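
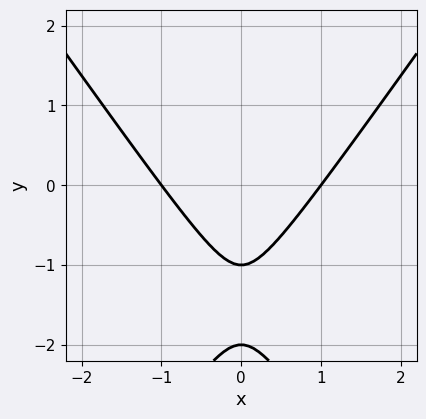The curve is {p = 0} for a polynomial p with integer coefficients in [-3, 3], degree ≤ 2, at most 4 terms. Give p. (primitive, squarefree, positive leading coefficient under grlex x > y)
2*x^2 - y^2 - 3*y - 2

(a) Degree: the shape is more complex than any degree-1 curve, so deg p = 2.
(b) Symmetries: the x ↦ −x reflection is a symmetry, so x appears only in even powers.
(c) From the visible intercepts: among the integer gridlines, it crosses the y-axis at y ∈ {-2, -1}; among the integer gridlines, it crosses the x-axis at x ∈ {-1, 1}.
(d) Assembling these constraints gives the stated polynomial.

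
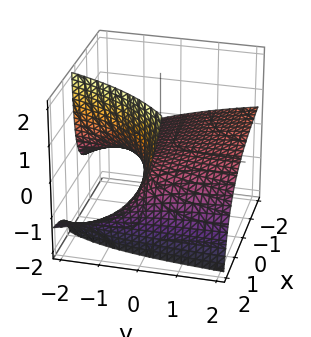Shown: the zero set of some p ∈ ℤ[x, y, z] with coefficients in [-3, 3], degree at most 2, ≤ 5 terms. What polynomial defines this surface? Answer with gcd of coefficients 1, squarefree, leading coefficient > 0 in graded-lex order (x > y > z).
1. deg p = 2. The shape is more complex than any degree-1 surface.
2. From the visible intercepts: every point of the x-axis in the box is on the surface; one z-axis crossing is at z = 0.
3. Matching integer coefficients to the picture gives p. Check: (0, 1, 0) on the y-axis lies on the surface, and p(0, 1, 0) = 0. ✓

x*y - 2*x*z + y*z + 3*z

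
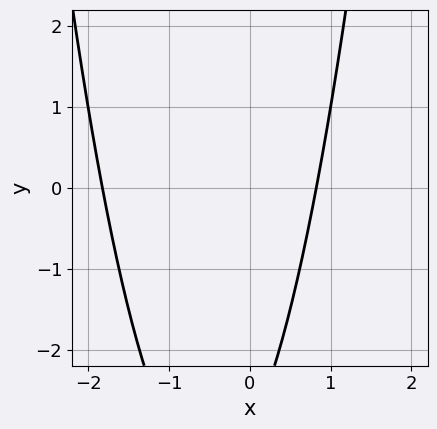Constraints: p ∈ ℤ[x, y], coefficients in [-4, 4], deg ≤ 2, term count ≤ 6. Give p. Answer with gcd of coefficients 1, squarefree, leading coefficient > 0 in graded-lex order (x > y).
2*x^2 + 2*x - y - 3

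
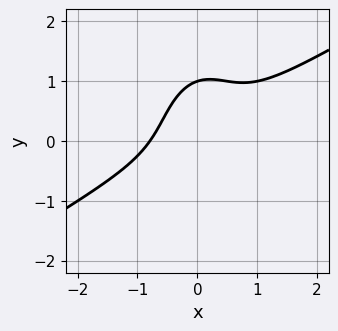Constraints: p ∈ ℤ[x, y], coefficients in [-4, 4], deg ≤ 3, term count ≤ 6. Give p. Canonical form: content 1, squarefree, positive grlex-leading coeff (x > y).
2*x^3 - 3*x^2*y - y^3 + x*y + 1

Degree: no degree-2 curve has this shape, so deg p = 3.
Against the integer gridlines: one y-axis crossing is at y = 1.
The integer polynomial consistent with all of this is the stated p.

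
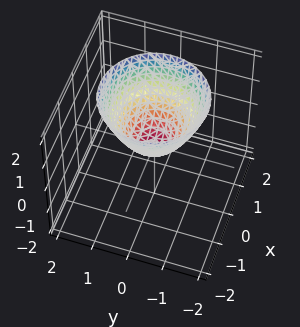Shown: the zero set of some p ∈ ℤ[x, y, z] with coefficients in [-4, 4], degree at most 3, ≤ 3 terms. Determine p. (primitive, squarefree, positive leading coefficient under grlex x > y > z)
x^2 + y^2 - z

1. Degree: a single bowl opening along one axis; a quadric, so deg p = 2.
2. By symmetry, the z-axis is an axis of rotation, so x and y enter only as x² + y².
3. Observable constraints: a circular section at z = 1 has radius exactly 1; it crosses the z-axis at the gridline z = 0; it meets the y-axis at y = 0 (among the integer gridlines).
4. Fitting integer coefficients to these (and the overall shape) gives p.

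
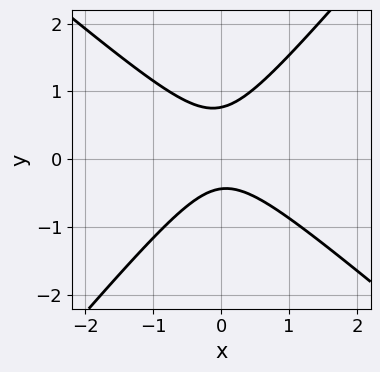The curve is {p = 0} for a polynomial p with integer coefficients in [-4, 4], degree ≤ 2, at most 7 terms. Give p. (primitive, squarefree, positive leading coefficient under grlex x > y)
3*x^2 + x*y - 3*y^2 + y + 1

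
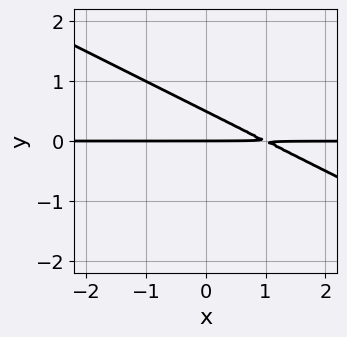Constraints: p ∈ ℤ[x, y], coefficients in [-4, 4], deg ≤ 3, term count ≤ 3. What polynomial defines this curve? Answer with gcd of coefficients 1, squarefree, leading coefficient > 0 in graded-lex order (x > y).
x*y + 2*y^2 - y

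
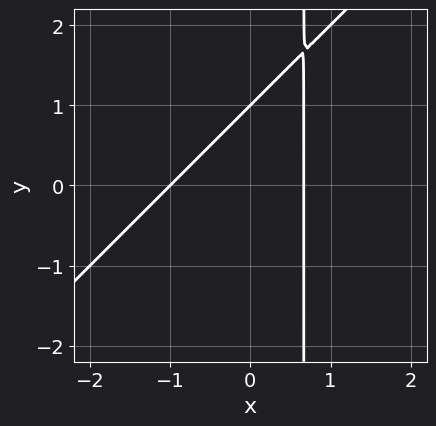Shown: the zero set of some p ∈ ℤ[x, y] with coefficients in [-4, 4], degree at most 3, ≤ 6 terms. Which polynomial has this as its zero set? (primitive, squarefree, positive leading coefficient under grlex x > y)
3*x^2 - 3*x*y + x + 2*y - 2

1. The degree is 2 — the shape is more complex than any degree-1 curve.
2. From the axis intercepts and sections: it crosses the y-axis at the gridline y = 1; it crosses the x-axis at the gridline x = -1.
3. Together with the visible shape, these determine p as stated.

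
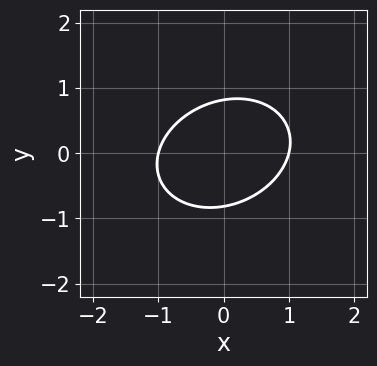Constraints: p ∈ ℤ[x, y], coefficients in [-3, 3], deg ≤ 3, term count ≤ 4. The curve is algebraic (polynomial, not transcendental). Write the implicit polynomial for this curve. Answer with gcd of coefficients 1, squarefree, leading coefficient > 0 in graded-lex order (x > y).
2*x^2 - x*y + 3*y^2 - 2

The degree is 2 — the shape is more complex than any degree-1 curve.
Reading off the gridlines: among the integer gridlines, it crosses the x-axis at x ∈ {-1, 1}.
Together with the visible shape, these determine p as stated.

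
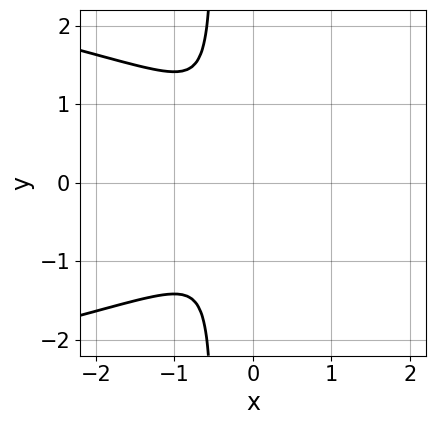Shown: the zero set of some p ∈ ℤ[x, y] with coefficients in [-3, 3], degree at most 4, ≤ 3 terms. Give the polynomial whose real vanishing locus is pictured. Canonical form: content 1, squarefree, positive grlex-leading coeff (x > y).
1. Degree: no degree-2 curve has this shape, so deg p = 3.
2. Symmetries: the y ↦ −y reflection is a symmetry, so y appears only in even powers.
3. Solving for integer coefficients yields p as stated.

2*x*y^2 + 2*x^2 + y^2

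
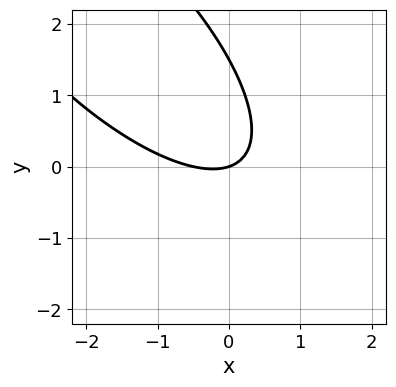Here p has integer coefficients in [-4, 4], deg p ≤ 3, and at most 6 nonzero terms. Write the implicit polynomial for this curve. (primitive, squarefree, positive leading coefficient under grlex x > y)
2*x^2 + 3*x*y + 2*y^2 + x - 3*y

1. Degree: a generic line meets the curve in up to 2 points, so deg p = 2.
2. From the axis intercepts and sections: it crosses the x-axis at the gridline x = 0; it crosses the y-axis at the gridline y = 0.
3. Together with the visible shape, these determine p as stated.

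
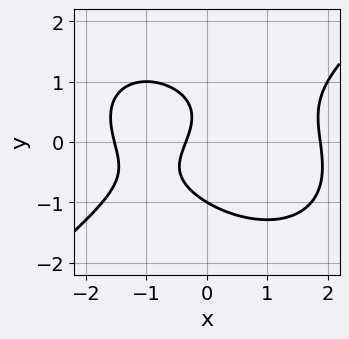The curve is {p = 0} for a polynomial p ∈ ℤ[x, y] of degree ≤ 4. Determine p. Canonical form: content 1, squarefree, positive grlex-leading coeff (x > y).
x^3 - 2*y^3 - 3*x + y - 1

(a) The degree is 3 — a generic line meets the curve in up to 3 points.
(b) Observable constraints: one y-axis crossing is at y = -1.
(c) Fitting integer coefficients to these (and the overall shape) gives p.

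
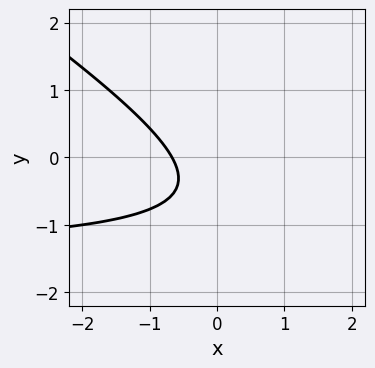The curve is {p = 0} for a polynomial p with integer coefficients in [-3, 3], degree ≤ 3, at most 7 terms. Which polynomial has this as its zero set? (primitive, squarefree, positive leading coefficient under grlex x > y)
Degree: the shape is more complex than any degree-1 curve, so deg p = 2.
Reading off the gridlines: it misses every integer gridline on the y-axis.
These observations pin down the coefficients.

2*x*y + 3*y^2 + 3*x + 3*y + 2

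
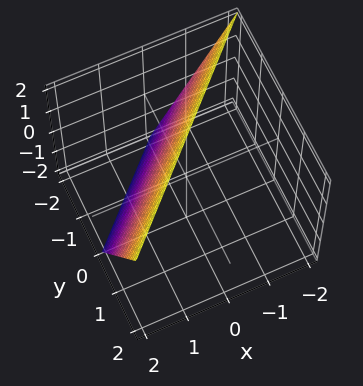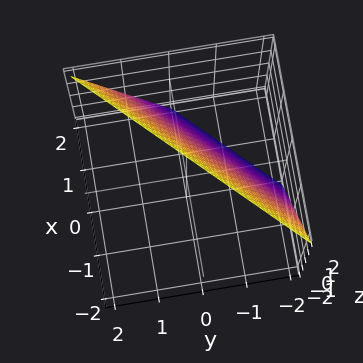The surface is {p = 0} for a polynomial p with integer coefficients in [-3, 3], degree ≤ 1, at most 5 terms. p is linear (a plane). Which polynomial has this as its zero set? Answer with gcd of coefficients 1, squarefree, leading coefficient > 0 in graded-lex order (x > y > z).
2*x - 2*y + z - 2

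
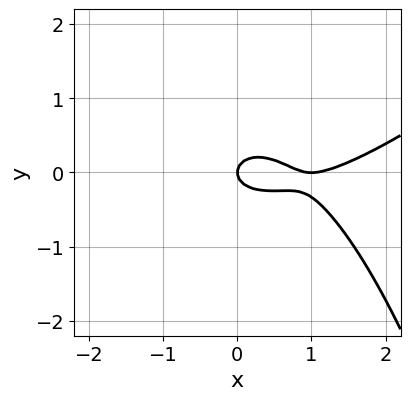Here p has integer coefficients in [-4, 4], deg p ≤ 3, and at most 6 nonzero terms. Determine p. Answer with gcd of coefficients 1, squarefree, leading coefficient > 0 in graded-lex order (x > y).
(a) deg p = 3. A generic line meets the curve in up to 3 points.
(b) Checking where it meets the axes: it meets the y-axis at y = 0 (among the integer gridlines); among the integer gridlines, it crosses the x-axis at x ∈ {0, 1}.
(c) Solving for integer coefficients yields p as stated.

x^3 - x^2*y - 2*x^2 - 3*y^2 + x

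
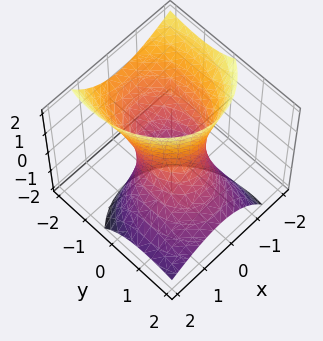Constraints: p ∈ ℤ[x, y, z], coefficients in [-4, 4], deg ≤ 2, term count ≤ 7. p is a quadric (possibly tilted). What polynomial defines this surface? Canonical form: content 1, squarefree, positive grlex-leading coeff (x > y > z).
3*x^2 + 2*x*z + 2*y^2 + 3*y*z - z^2 - 2

(a) The degree is 2 — a generic line meets the surface in up to 2 points.
(b) Observable constraints: no z-intercept at any integer in the box; among the integer gridlines, it crosses the y-axis at y ∈ {-1, 1}.
(c) Solving for integer coefficients yields p as stated.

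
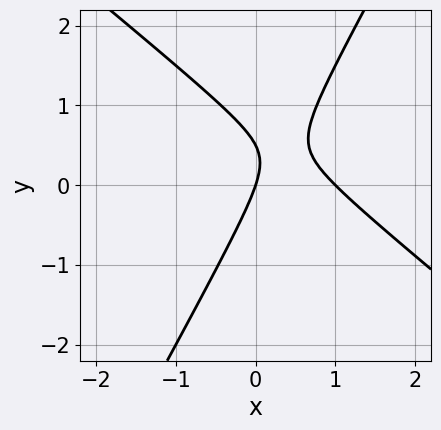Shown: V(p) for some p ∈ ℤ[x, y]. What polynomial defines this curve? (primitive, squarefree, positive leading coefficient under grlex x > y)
1. deg p = 2.
2. Reading off the gridlines: it meets the y-axis at y = 0 (among the integer gridlines); the x-axis gridline crossings are at x ∈ {0, 1}.
3. The integer polynomial consistent with all of this is the stated p.

3*x^2 + 2*x*y - 2*y^2 - 3*x + y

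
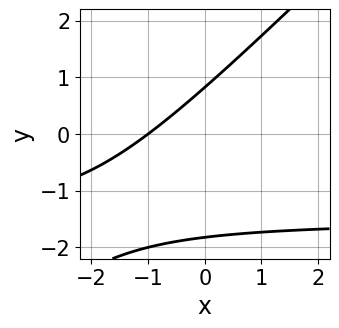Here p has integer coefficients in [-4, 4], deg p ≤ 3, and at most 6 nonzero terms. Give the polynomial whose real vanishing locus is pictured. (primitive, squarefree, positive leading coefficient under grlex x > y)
2*x*y - 2*y^2 + 3*x - 2*y + 3

Degree: no degree-1 curve has this shape, so deg p = 2.
From the axis intercepts and sections: one x-axis crossing is at x = -1.
Assembling these constraints gives the stated polynomial.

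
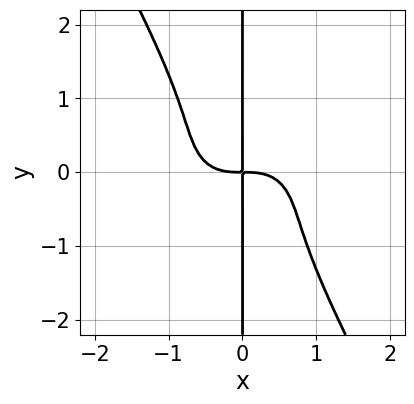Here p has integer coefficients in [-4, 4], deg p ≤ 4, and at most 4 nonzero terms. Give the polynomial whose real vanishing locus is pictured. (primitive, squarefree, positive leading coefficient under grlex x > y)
1. The degree is 4 — a generic line meets the curve in up to 4 points.
2. Reading off the gridlines: every point of the y-axis in the box is on the curve.
3. Together with the visible shape, these determine p as stated.

2*x^4 + 3*x^2*y^2 + 2*x*y^3 + 2*x*y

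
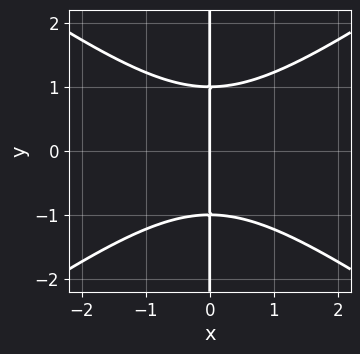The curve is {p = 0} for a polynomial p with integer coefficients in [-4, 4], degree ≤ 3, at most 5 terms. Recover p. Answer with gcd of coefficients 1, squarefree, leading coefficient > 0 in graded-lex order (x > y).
x^3 - 2*x*y^2 + 2*x

1. Degree: a generic line meets the curve in up to 3 points, so deg p = 3.
2. Symmetries: mirror symmetry y ↦ −y ⇒ only even powers of y.
3. Reading off the gridlines: it meets the x-axis at x = 0 (among the integer gridlines); the visible y-axis segment lies entirely on the curve.
4. Together with the visible shape, these determine p as stated.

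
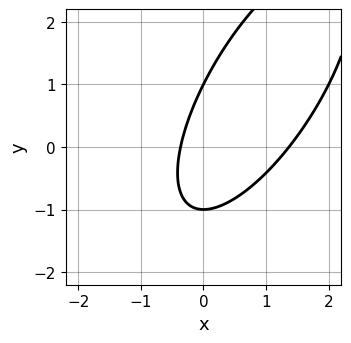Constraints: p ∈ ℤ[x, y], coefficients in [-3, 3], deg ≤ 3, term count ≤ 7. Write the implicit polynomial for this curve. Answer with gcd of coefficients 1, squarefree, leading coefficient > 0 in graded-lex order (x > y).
1. Degree: the shape is more complex than any degree-1 curve, so deg p = 2.
2. From the visible intercepts: among the integer gridlines, it crosses the y-axis at y ∈ {-1, 1}.
3. The integer polynomial consistent with all of this is the stated p.

2*x^2 - 2*x*y + y^2 - 2*x - 1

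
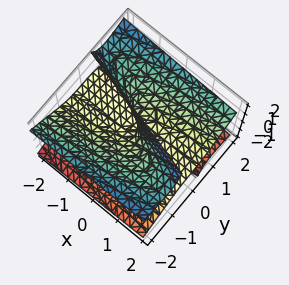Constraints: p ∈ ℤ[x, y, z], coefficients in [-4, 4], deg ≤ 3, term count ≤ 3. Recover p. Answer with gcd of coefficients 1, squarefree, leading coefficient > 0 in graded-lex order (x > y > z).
y^3 - 2*y*z^2 - x*z

Degree: no degree-2 surface has this shape, so deg p = 3.
From the axis intercepts and sections: the visible x-axis segment lies entirely on the surface; it meets the y-axis at y = 0 (among the integer gridlines); every point of the z-axis in the box is on the surface.
Solving for integer coefficients yields p as stated.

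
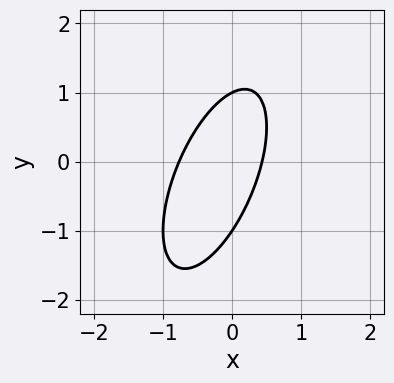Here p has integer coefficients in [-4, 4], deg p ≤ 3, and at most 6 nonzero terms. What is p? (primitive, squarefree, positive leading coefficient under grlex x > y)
3*x^2 - 2*x*y + y^2 + x - 1

1. Degree: no degree-1 curve has this shape, so deg p = 2.
2. Observable constraints: the y-axis gridline crossings are at y ∈ {-1, 1}.
3. Matching integer coefficients to the picture gives p.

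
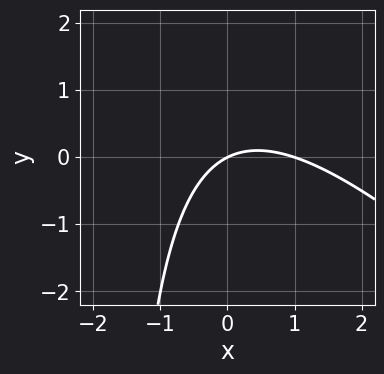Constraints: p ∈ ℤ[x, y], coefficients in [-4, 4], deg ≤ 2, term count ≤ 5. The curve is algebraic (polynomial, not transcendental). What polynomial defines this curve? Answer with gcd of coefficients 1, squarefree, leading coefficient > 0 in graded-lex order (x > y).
First, deg p = 2. No degree-1 curve has this shape.
Then, checking where it meets the axes: one y-axis crossing is at y = 0; among the integer gridlines, it crosses the x-axis at x ∈ {0, 1}.
Finally, solving for integer coefficients yields p as stated.

x^2 + x*y - x + 2*y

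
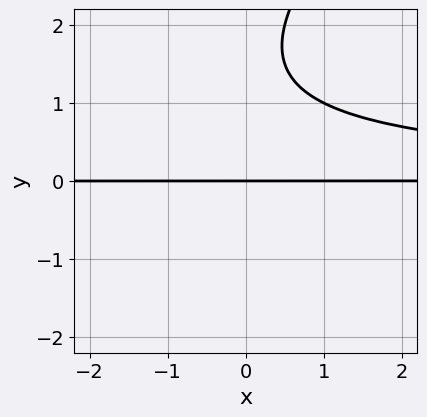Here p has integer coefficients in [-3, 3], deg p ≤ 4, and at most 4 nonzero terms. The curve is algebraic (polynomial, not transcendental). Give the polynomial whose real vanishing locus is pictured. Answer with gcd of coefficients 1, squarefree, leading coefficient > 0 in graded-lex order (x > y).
x*y^2 - y^3 + 3*y^2 - 3*y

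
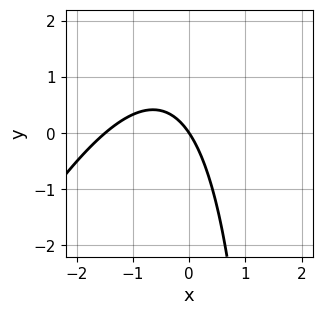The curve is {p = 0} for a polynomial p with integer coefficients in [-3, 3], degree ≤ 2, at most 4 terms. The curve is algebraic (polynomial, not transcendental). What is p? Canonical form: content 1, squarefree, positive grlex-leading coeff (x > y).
First, degree: a generic line meets the curve in up to 2 points, so deg p = 2.
Next, checking where it meets the axes: it crosses the x-axis at the gridline x = 0; it meets the y-axis at y = 0 (among the integer gridlines).
Finally, matching integer coefficients to the picture gives p.

2*x^2 - x*y + 3*x + 2*y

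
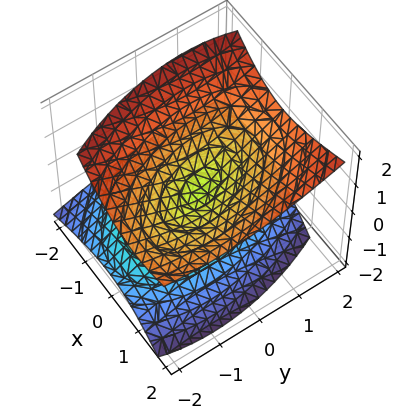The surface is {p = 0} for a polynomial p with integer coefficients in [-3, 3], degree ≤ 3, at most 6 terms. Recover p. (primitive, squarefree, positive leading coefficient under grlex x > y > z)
2*x^2 + x*y - 2*x*z + y^2 - 3*z^2

First, degree: the shape is more complex than any degree-1 surface, so deg p = 2.
Then, against the integer gridlines: it meets the y-axis at y = 0 (among the integer gridlines); it meets the z-axis at z = 0 (among the integer gridlines); it meets the x-axis at x = 0 (among the integer gridlines).
Finally, solving for integer coefficients yields p as stated.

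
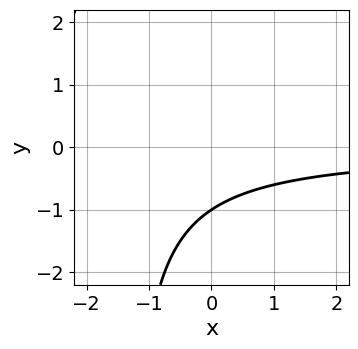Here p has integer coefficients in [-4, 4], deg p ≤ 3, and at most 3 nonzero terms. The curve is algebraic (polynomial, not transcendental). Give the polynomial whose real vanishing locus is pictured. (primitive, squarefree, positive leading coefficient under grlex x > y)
2*x*y + 3*y + 3

1. Degree: the shape is more complex than any degree-1 curve, so deg p = 2.
2. From the visible intercepts: no x-intercept at any integer in the box; one y-axis crossing is at y = -1.
3. Fitting integer coefficients to these (and the overall shape) gives p.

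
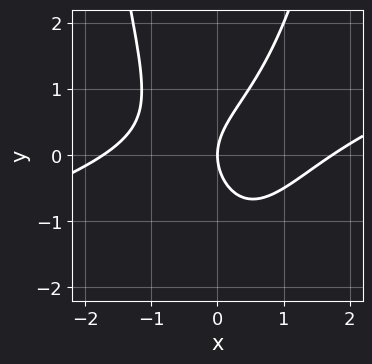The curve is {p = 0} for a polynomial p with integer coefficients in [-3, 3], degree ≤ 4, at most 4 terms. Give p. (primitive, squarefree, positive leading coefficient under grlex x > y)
(a) deg p = 3. The shape is more complex than any degree-2 curve.
(b) Observable constraints: one x-axis crossing is at x = 0; one y-axis crossing is at y = 0.
(c) Solving for integer coefficients yields p as stated.

x^3 - 3*x^2*y + 2*y^2 - 3*x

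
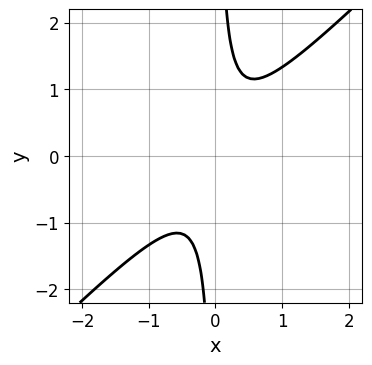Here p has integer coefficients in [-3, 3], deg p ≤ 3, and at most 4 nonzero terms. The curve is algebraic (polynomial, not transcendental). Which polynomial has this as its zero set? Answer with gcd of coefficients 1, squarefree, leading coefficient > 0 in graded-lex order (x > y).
3*x^2 - 3*x*y + 1

(a) deg p = 2. The shape is more complex than any degree-1 curve.
(b) Observable constraints: no y-intercept at any integer in the box; no x-intercept at any integer in the box.
(c) Together with the visible shape, these determine p as stated.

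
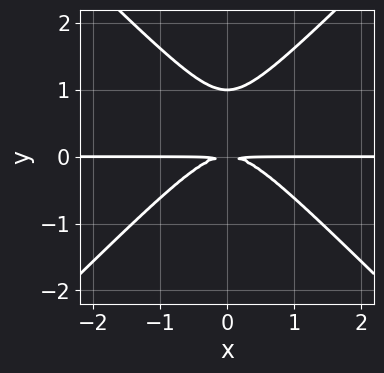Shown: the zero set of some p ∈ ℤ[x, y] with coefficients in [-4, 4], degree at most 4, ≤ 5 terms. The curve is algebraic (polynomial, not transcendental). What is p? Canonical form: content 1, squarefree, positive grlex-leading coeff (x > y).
x^2*y - y^3 + y^2

deg p = 3. A generic line meets the curve in up to 3 points.
Symmetries: the x ↦ −x reflection is a symmetry, so x appears only in even powers.
Checking where it meets the axes: the visible x-axis segment lies entirely on the curve; it crosses the y-axis at the gridline y = 1.
Together with the visible shape, these determine p as stated.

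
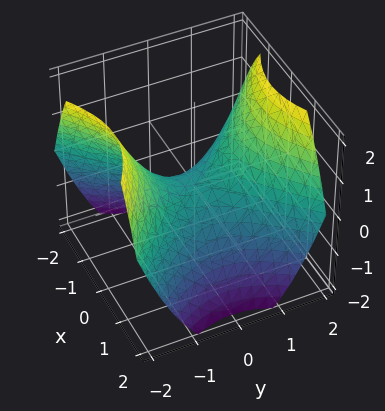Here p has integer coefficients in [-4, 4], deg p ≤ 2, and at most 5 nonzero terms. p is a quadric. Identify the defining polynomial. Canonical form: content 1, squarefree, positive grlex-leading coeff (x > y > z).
2*x^2 - 2*y^2 + 3*z

The degree is 2 — a saddle surface; a quadric.
Symmetries: it's symmetric under x → −x, forcing even powers of x; mirror symmetry y ↦ −y ⇒ only even powers of y.
Against the integer gridlines: it meets the z-axis at z = 0 (among the integer gridlines); it meets the x-axis at x = 0 (among the integer gridlines).
Fitting integer coefficients to these (and the overall shape) gives p.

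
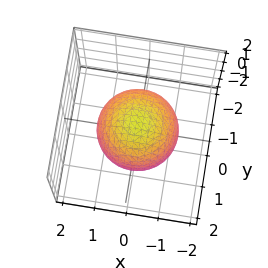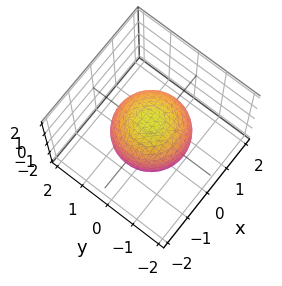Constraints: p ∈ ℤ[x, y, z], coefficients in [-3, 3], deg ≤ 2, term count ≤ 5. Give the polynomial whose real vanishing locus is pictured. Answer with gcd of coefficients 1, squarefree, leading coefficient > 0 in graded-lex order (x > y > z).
2*x^2 + 2*y^2 + 2*z^2 - 3

Degree: a closed, bounded, convex surface; a quadric, so deg p = 2.
Symmetries: mirror symmetry z ↦ −z ⇒ only even powers of z; rotational symmetry about the z-axis ⇒ p depends on x, y only through x² + y².
From the axis intercepts and sections: a circular section at z = -1 has radius between 0 and 1.
The integer polynomial consistent with all of this is the stated p.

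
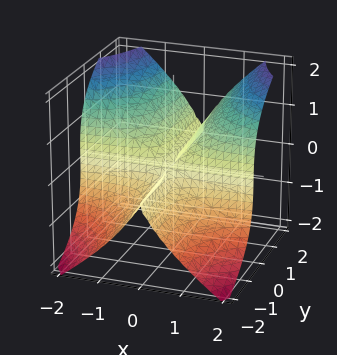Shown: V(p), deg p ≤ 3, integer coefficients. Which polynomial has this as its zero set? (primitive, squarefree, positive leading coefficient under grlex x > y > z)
3*x^2*y - 2*z^3 + x^2

1. The degree is 3 — no degree-2 surface has this shape.
2. From the axis intercepts and sections: the visible y-axis segment lies entirely on the surface; it crosses the z-axis at the gridline z = 0; it crosses the x-axis at the gridline x = 0.
3. Fitting integer coefficients to these (and the overall shape) gives p.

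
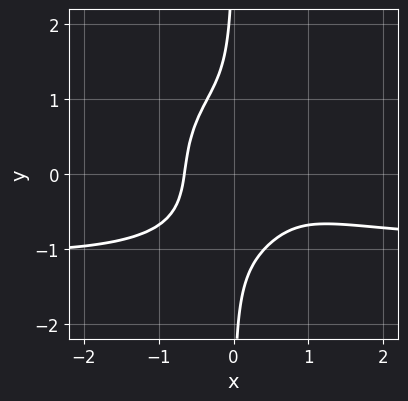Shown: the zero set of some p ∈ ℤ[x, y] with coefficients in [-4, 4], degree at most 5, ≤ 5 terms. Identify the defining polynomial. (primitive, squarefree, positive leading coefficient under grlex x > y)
2*x^3*y + 2*x*y^3 + 2*x^3 - x^2 + 1

1. Degree: a generic line meets the curve in up to 4 points, so deg p = 4.
2. From the axis intercepts and sections: it misses every integer gridline on the y-axis.
3. The integer polynomial consistent with all of this is the stated p.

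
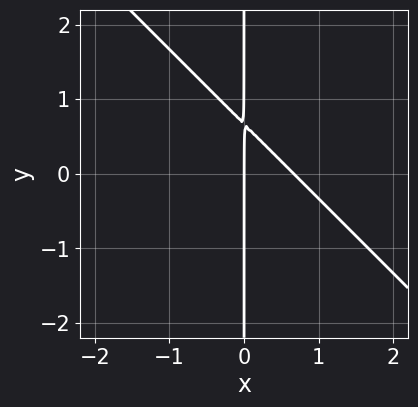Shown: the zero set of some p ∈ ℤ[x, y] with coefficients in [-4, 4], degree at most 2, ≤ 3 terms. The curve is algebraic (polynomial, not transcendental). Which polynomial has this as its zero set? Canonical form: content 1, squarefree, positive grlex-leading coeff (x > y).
3*x^2 + 3*x*y - 2*x

1. Degree: no degree-1 curve has this shape, so deg p = 2.
2. From the visible intercepts: the visible y-axis segment lies entirely on the curve; it crosses the x-axis at the gridline x = 0.
3. These observations pin down the coefficients.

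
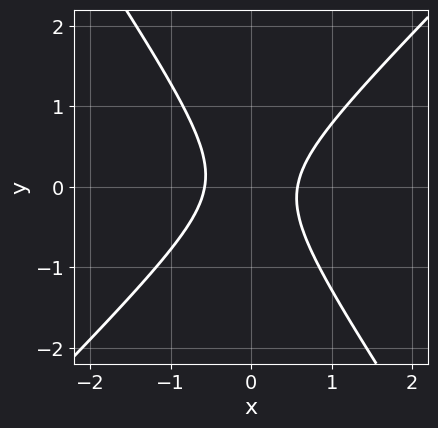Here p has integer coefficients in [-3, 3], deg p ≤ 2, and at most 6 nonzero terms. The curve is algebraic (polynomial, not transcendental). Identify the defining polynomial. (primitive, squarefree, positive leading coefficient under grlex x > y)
Degree: the shape is more complex than any degree-1 curve, so deg p = 2.
Observable constraints: it misses every integer gridline on the y-axis.
The integer polynomial consistent with all of this is the stated p.

3*x^2 - x*y - 2*y^2 - 1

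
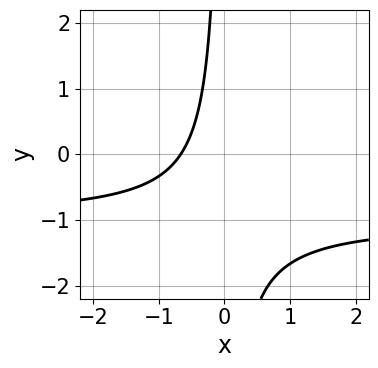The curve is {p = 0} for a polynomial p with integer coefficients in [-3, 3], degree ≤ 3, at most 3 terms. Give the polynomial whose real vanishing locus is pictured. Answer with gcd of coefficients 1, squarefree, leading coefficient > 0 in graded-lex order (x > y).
Degree: the shape is more complex than any degree-1 curve, so deg p = 2.
Checking where it meets the axes: the curve avoids every integer y-axis point in the box.
Assembling these constraints gives the stated polynomial.

3*x*y + 3*x + 2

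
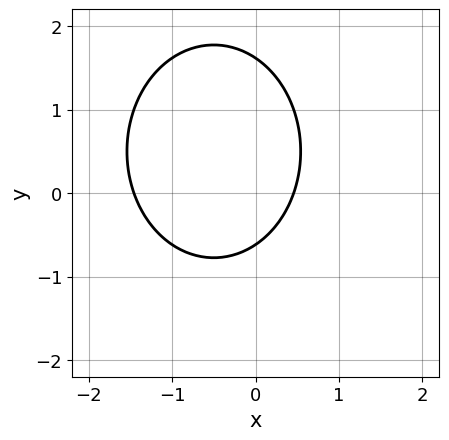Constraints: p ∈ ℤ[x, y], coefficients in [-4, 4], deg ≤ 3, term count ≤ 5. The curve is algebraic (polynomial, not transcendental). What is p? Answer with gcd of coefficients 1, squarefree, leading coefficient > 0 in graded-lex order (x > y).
3*x^2 + 2*y^2 + 3*x - 2*y - 2

1. The degree is 2 — the shape is more complex than any degree-1 curve.
2. Putting this together gives p.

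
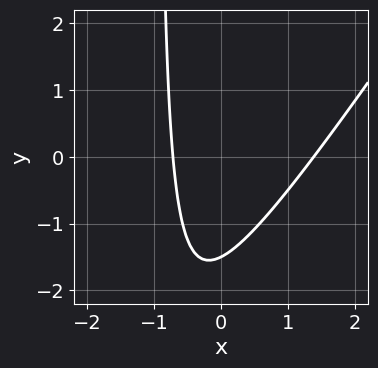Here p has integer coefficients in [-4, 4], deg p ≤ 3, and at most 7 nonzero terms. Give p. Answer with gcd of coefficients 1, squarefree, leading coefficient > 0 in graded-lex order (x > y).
1. The degree is 2 — a generic line meets the curve in up to 2 points.
2. The integer polynomial consistent with all of this is the stated p.

3*x^2 - 2*x*y - 2*x - 2*y - 3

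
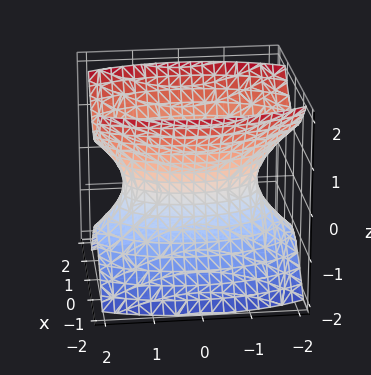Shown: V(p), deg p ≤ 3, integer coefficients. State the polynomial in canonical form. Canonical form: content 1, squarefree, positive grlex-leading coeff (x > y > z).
3*x^2 + y^2 - 2*z^2 - 2

(a) deg p = 2. One connected sheet with a waist; a quadric.
(b) Symmetries: it's symmetric under z → −z, forcing even powers of z; mirror symmetry y ↦ −y ⇒ only even powers of y; mirror symmetry x ↦ −x ⇒ only even powers of x.
(c) From the visible intercepts: the surface avoids every integer z-axis point in the box.
(d) These observations pin down the coefficients.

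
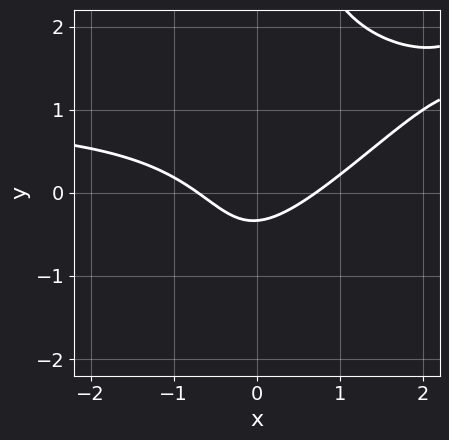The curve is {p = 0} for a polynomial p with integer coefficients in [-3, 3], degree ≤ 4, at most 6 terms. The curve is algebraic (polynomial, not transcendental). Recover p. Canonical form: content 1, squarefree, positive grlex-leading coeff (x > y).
2*x^2*y - 2*x*y^2 - 2*x^2 + 3*y + 1

(a) deg p = 3.
(b) Matching integer coefficients to the picture gives p.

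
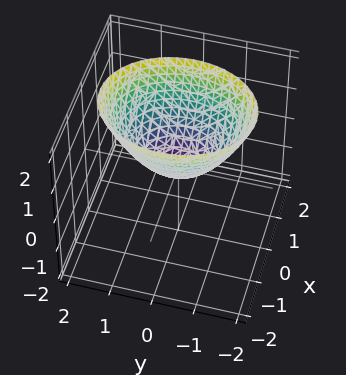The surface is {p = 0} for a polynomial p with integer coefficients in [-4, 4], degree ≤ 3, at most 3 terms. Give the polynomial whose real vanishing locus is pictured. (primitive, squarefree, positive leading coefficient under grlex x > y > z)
3*x^2 + 2*y^2 - 3*z

First, degree: a paraboloid; a quadric, so deg p = 2.
Next, symmetries: it's symmetric under y → −y, forcing even powers of y; it's symmetric under x → −x, forcing even powers of x.
Next, observable constraints: one z-axis crossing is at z = 0; one y-axis crossing is at y = 0.
Finally, solving for integer coefficients yields p as stated.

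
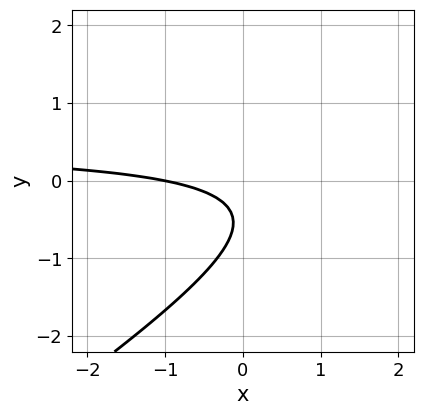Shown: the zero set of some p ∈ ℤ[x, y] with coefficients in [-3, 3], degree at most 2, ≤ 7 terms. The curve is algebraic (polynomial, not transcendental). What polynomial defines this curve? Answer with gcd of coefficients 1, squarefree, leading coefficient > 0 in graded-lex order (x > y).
First, the degree is 2 — a generic line meets the curve in up to 2 points.
Then, from the axis intercepts and sections: it misses every integer gridline on the y-axis; it meets the x-axis at x = -1 (among the integer gridlines).
Finally, fitting integer coefficients to these (and the overall shape) gives p.

2*x*y - 3*y^2 - x - 3*y - 1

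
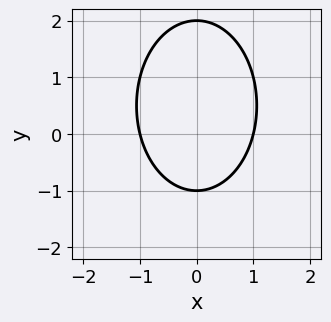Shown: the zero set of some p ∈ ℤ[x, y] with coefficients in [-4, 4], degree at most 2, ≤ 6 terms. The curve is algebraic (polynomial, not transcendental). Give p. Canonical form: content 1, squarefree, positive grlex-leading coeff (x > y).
2*x^2 + y^2 - y - 2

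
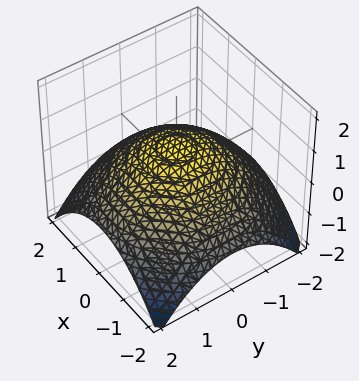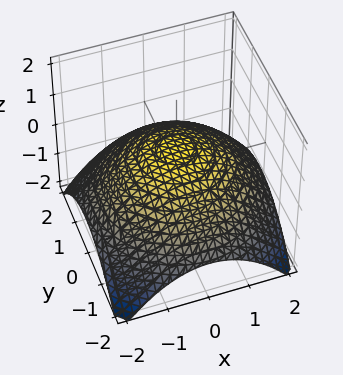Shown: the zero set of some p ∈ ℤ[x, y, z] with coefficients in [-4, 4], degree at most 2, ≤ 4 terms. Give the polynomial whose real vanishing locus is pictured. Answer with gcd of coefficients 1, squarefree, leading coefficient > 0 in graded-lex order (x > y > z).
x^2 + y^2 + 3*z - 2

(a) deg p = 2. A generic line meets the surface in up to 2 points.
(b) Symmetries: the surface is invariant under rotation about z: p = q(x² + y², z).
(c) Observable constraints: a circular section at z = 0 has radius between 1 and 2.
(d) The integer polynomial consistent with all of this is the stated p.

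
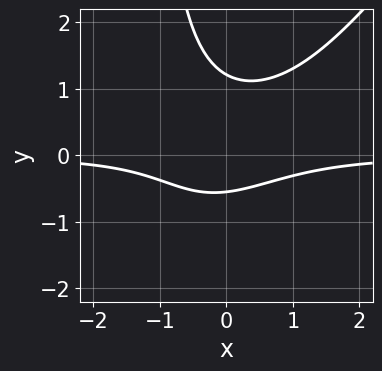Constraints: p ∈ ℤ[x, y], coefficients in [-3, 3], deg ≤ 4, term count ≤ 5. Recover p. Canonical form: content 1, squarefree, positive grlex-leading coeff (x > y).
1. deg p = 3. No degree-2 curve has this shape.
2. Checking where it meets the axes: it misses every integer gridline on the x-axis.
3. Together with the visible shape, these determine p as stated.

3*x^2*y - 2*x*y^2 - 3*y^2 + 2*y + 2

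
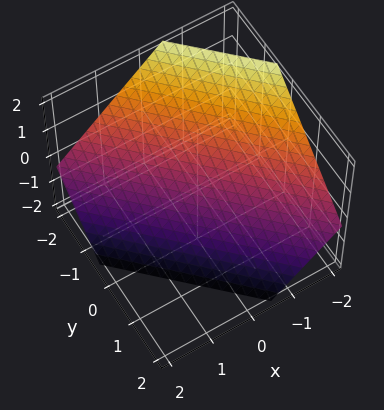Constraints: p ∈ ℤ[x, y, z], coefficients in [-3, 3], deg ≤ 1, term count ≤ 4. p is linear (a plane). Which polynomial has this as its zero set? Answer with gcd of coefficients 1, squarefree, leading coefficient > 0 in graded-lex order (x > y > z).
(a) deg p = 1.
(b) Putting this together gives p.

3*x + 3*y + 3*z + 2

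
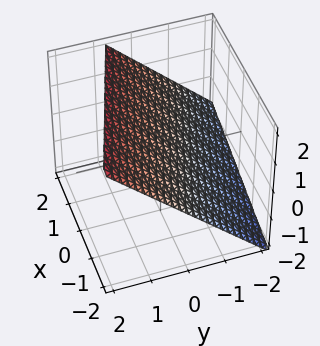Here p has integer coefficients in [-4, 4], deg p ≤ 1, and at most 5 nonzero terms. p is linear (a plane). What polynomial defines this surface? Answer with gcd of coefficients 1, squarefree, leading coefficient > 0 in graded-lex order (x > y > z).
x + 3*y - 3*z + 2

(a) deg p = 1. Every cross-section is a straight line — this is a plane.
(b) Checking where it meets the axes: it meets the x-axis at x = -2 (among the integer gridlines).
(c) Assembling these constraints gives the stated polynomial.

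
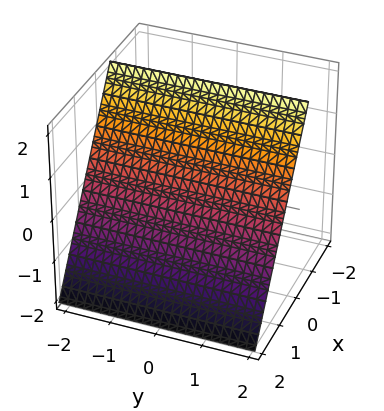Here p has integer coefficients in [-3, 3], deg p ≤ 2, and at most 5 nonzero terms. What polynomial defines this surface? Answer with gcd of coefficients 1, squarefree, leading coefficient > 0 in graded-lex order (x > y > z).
The degree is 1 — the surface is flat (a plane).
Against the integer gridlines: the surface avoids every integer y-axis point in the box; one z-axis crossing is at z = 1.
These observations pin down the coefficients.

3*x + 2*z - 2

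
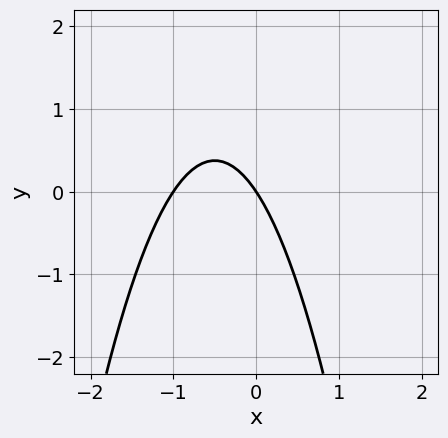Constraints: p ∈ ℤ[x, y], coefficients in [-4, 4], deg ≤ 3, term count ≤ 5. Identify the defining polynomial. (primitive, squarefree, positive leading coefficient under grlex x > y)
deg p = 2. The shape is more complex than any degree-1 curve.
Observable constraints: it meets the y-axis at y = 0 (among the integer gridlines); the x-axis gridline crossings are at x ∈ {-1, 0}.
The integer polynomial consistent with all of this is the stated p.

3*x^2 + 3*x + 2*y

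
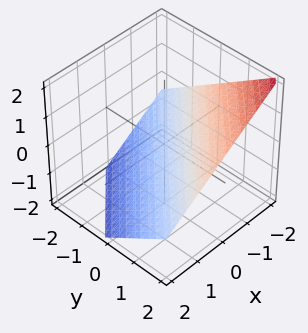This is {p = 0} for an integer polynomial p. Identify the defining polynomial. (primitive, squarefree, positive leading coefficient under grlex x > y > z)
2*x - 2*y + 3*z + 2

First, degree: every cross-section is a straight line — this is a plane, so deg p = 1.
Then, from the axis intercepts and sections: it meets the x-axis at x = -1 (among the integer gridlines); one y-axis crossing is at y = 1.
Finally, matching integer coefficients to the picture gives p.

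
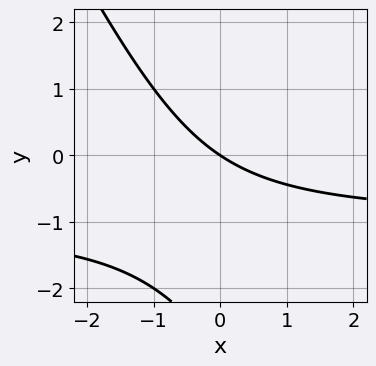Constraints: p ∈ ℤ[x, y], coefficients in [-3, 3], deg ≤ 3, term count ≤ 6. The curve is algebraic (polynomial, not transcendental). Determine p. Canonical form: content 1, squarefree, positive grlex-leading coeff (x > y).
2*x*y + y^2 + 2*x + 3*y

1. deg p = 2. A generic line meets the curve in up to 2 points.
2. Against the integer gridlines: it meets the x-axis at x = 0 (among the integer gridlines); one y-axis crossing is at y = 0.
3. Together with the visible shape, these determine p as stated.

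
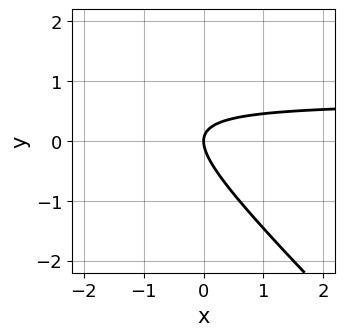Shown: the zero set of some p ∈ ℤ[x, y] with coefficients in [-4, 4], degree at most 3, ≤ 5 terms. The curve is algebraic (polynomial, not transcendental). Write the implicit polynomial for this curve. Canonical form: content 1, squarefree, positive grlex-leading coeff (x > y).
3*x*y + 3*y^2 - 2*x

First, deg p = 2. A generic line meets the curve in up to 2 points.
Then, from the visible intercepts: one x-axis crossing is at x = 0; one y-axis crossing is at y = 0.
Finally, the integer polynomial consistent with all of this is the stated p.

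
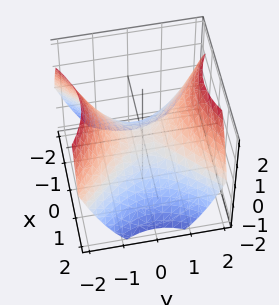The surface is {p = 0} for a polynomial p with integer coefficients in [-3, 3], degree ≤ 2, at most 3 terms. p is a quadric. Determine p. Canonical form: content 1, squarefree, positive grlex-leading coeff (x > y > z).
2*x^2 - 2*y^2 + 3*z

First, deg p = 2. A hyperbolic paraboloid; a quadric.
Then, symmetries: mirror symmetry y ↦ −y ⇒ only even powers of y; mirror symmetry x ↦ −x ⇒ only even powers of x.
Then, reading off the gridlines: one y-axis crossing is at y = 0; one z-axis crossing is at z = 0.
Finally, solving for integer coefficients yields p as stated.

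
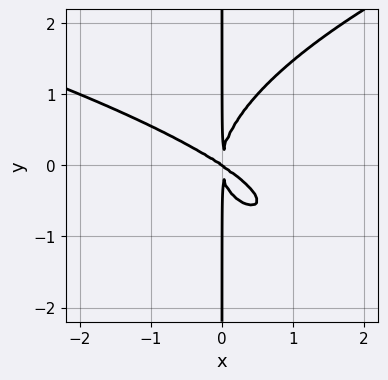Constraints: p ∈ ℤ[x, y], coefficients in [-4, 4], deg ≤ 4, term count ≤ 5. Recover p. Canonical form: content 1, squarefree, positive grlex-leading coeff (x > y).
2*x*y^3 - 2*x^3 - 3*x^2*y

Degree: the shape is more complex than any degree-3 curve, so deg p = 4.
Observable constraints: the visible y-axis segment lies entirely on the curve; it crosses the x-axis at the gridline x = 0.
These observations pin down the coefficients.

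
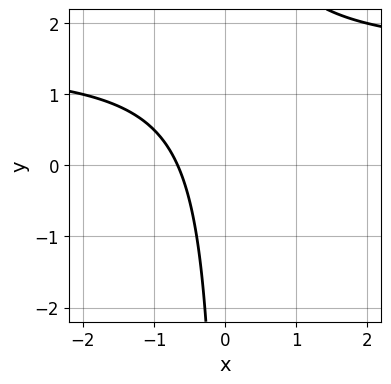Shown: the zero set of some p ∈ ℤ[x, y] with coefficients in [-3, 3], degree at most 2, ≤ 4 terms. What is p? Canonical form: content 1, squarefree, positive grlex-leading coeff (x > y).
(a) Degree: a generic line meets the curve in up to 2 points, so deg p = 2.
(b) Against the integer gridlines: the curve avoids every integer y-axis point in the box.
(c) Matching integer coefficients to the picture gives p.

2*x*y - 3*x - 2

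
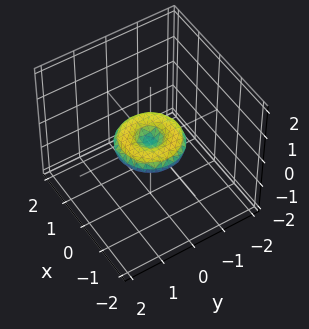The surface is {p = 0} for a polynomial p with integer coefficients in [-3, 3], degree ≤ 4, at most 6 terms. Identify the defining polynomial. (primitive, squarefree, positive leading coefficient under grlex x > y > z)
Degree: the shape is more complex than any degree-3 surface, so deg p = 4.
Symmetries: the z-axis is an axis of rotation, so x and y enter only as x² + y².
Reading off the gridlines: the y-axis gridline crossings are at y ∈ {-1, 0, 1}; one z-axis crossing is at z = 0; the x-axis gridline crossings are at x ∈ {-1, 0, 1}.
Solving for integer coefficients yields p as stated.

x^4 + 2*x^2*y^2 + y^4 - x^2 - y^2 + 3*z^2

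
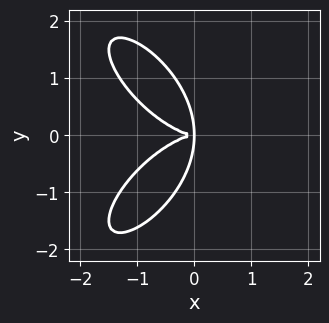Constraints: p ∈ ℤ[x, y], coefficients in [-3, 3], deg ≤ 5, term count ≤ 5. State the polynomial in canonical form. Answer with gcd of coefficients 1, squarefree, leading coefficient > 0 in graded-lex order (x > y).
deg p = 4.
Symmetries: mirror symmetry y ↦ −y ⇒ only even powers of y.
Fitting integer coefficients to these (and the overall shape) gives p.

x^4 + y^4 + 3*x*y^2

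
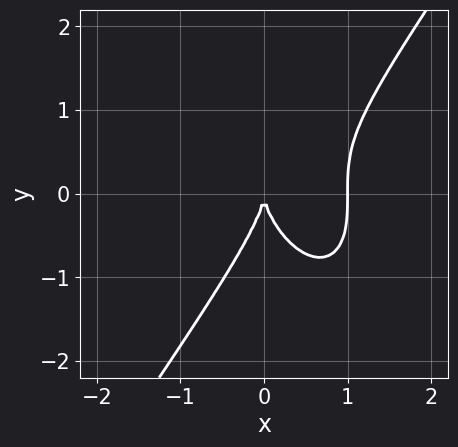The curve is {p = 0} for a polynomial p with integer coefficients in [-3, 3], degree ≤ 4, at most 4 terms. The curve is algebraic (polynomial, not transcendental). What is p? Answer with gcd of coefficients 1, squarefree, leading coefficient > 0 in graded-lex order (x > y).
3*x^3 - y^3 - 3*x^2

(a) The degree is 3 — a generic line meets the curve in up to 3 points.
(b) Against the integer gridlines: one y-axis crossing is at y = 0; the x-axis gridline crossings are at x ∈ {0, 1}.
(c) Together with the visible shape, these determine p as stated.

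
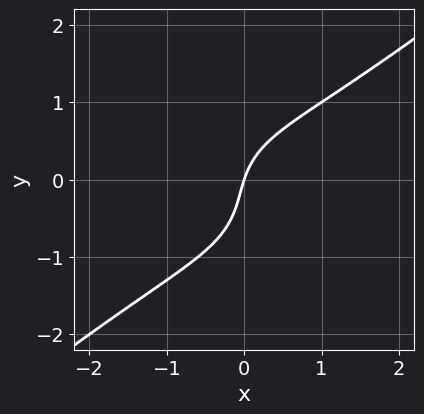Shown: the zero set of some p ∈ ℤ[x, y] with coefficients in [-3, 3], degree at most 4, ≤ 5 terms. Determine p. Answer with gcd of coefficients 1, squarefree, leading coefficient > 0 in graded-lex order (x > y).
1. deg p = 3. No degree-2 curve has this shape.
2. Observable constraints: it crosses the x-axis at the gridline x = 0; one y-axis crossing is at y = 0.
3. Fitting integer coefficients to these (and the overall shape) gives p.

x^3 - 2*y^3 - y^2 + 3*x - y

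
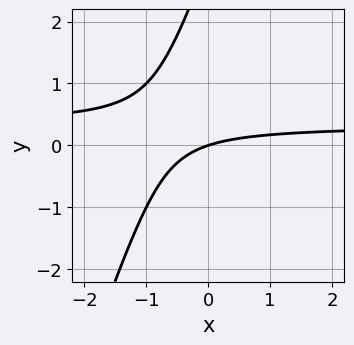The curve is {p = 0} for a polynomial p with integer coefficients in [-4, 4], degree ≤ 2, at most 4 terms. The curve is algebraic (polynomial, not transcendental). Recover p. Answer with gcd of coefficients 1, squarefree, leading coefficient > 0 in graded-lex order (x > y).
3*x*y - y^2 - x + 3*y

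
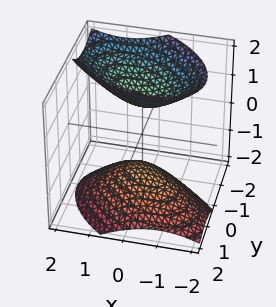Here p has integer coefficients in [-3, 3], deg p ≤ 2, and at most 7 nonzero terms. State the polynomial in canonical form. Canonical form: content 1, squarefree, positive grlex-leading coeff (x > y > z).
First, I count 2 distinct pieces.
Next, degree: a generic line meets the surface in up to 2 points, so deg p = 2.
Next, from the axis intercepts and sections: the z-axis gridline crossings are at z ∈ {-1, 1}; no x-intercept at any integer in the box.
Finally, matching integer coefficients to the picture gives p.

2*x^2 + 2*x*y + 3*y^2 + 2*y*z - 2*z^2 + 2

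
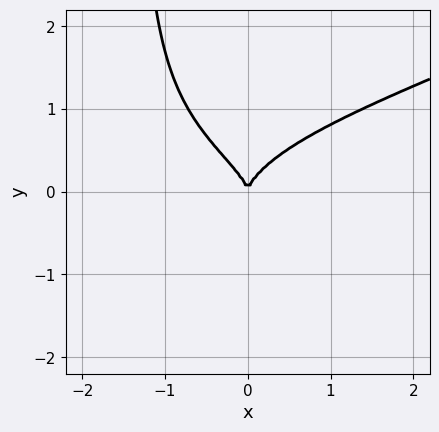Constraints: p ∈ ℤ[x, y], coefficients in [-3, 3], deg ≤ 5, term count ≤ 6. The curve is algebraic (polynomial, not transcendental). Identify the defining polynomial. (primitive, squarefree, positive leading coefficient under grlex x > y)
x^2*y^2 - 2*x*y^3 - 3*y^3 + 2*x^2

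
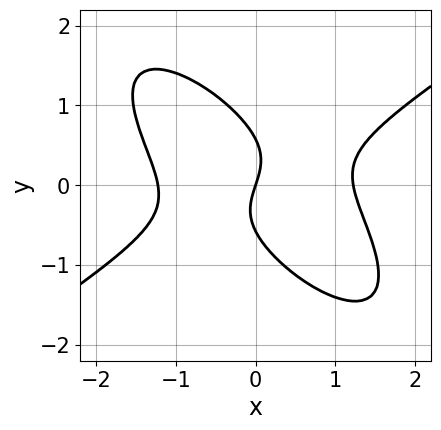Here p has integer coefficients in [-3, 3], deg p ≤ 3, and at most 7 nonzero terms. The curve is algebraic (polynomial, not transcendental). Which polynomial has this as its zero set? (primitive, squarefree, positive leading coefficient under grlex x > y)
2*x^3 - 3*x*y^2 - 3*y^3 - 3*x + y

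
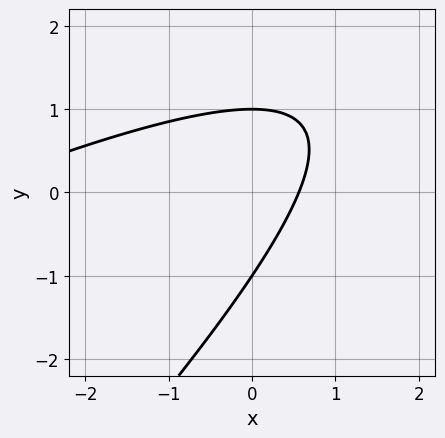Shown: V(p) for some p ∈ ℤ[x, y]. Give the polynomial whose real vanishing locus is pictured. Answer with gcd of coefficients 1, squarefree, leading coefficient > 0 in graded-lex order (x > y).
x^2 - 3*x*y + 2*y^2 + 3*x - 2

1. The degree is 2 — a generic line meets the curve in up to 2 points.
2. Checking where it meets the axes: among the integer gridlines, it crosses the y-axis at y ∈ {-1, 1}.
3. These observations pin down the coefficients.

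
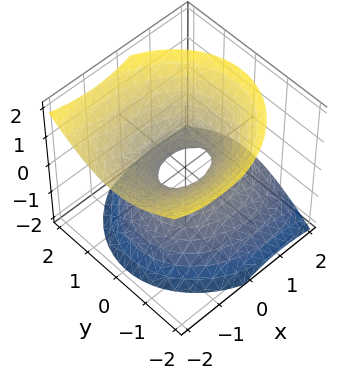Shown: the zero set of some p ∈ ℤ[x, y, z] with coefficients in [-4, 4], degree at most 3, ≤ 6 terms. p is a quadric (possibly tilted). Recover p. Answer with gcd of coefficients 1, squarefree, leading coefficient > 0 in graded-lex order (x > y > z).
2*x^2 + 2*x*z + 3*y^2 - 3*z^2 - 1

(a) The degree is 2 — no degree-1 surface has this shape.
(b) Observable constraints: the surface avoids every integer z-axis point in the box.
(c) The integer polynomial consistent with all of this is the stated p.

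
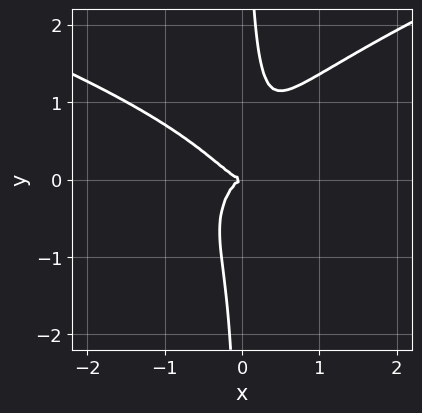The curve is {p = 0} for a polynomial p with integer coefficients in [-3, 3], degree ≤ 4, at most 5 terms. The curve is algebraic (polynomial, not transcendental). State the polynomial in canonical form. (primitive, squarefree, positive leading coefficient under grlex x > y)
1. deg p = 4. No degree-3 curve has this shape.
2. From the axis intercepts and sections: it meets the x-axis at x = 0 (among the integer gridlines); it crosses the y-axis at the gridline y = 0.
3. The integer polynomial consistent with all of this is the stated p.

3*x*y^3 - 3*x^3 - 2*x^2*y - y^2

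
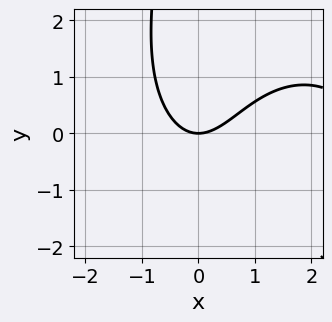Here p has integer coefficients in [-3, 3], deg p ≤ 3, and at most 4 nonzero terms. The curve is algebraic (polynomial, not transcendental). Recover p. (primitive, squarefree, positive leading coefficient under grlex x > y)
x^3 + x*y^2 - 3*x^2 + 3*y

(a) The degree is 3 — no degree-2 curve has this shape.
(b) From the axis intercepts and sections: it meets the y-axis at y = 0 (among the integer gridlines); it meets the x-axis at x = 0 (among the integer gridlines).
(c) Putting this together gives p.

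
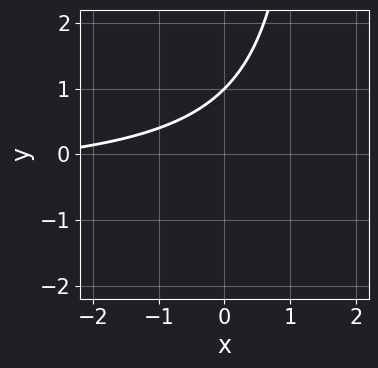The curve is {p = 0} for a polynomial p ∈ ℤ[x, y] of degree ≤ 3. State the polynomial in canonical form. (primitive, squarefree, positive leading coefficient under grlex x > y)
The degree is 2 — the shape is more complex than any degree-1 curve.
Checking where it meets the axes: it crosses the y-axis at the gridline y = 1; no x-intercept at any integer in the box.
Solving for integer coefficients yields p as stated.

2*x*y + x - 3*y + 3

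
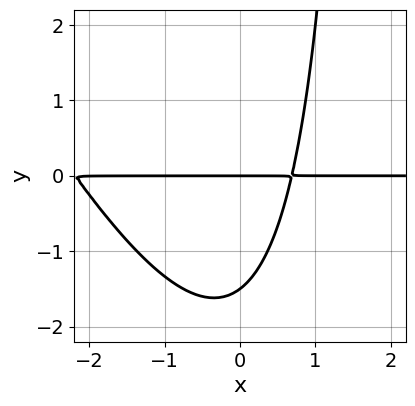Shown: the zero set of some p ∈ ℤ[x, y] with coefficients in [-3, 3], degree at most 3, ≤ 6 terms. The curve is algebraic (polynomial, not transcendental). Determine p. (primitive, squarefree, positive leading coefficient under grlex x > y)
The degree is 3 — a generic line meets the curve in up to 3 points.
Observable constraints: it crosses the y-axis at the gridline y = 0; every point of the x-axis in the box is on the curve.
These observations pin down the coefficients.

2*x^2*y + x*y^2 + 3*x*y - 2*y^2 - 3*y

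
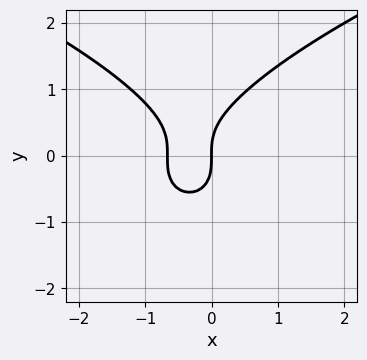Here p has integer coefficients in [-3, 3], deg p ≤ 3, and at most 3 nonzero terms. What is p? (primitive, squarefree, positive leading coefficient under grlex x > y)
2*y^3 - 3*x^2 - 2*x

Degree: no degree-2 curve has this shape, so deg p = 3.
From the axis intercepts and sections: it meets the y-axis at y = 0 (among the integer gridlines); it crosses the x-axis at the gridline x = 0.
Matching integer coefficients to the picture gives p.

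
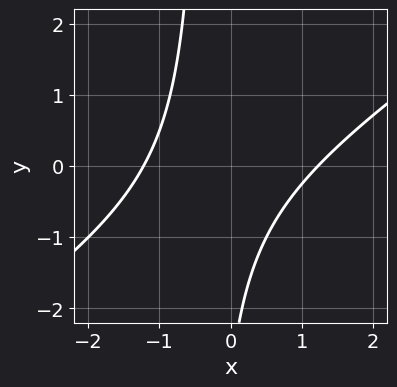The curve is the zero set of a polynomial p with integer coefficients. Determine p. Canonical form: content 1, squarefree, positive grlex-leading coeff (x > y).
deg p = 2. No degree-1 curve has this shape.
Against the integer gridlines: it misses every integer gridline on the y-axis.
These observations pin down the coefficients.

2*x^2 - 3*x*y - y - 3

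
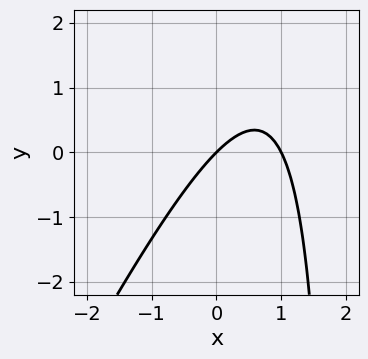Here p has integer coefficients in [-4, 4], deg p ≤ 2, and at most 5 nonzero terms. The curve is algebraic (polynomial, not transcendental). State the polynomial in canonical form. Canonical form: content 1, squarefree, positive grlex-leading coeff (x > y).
First, deg p = 2.
Then, from the axis intercepts and sections: it meets the y-axis at y = 0 (among the integer gridlines); among the integer gridlines, it crosses the x-axis at x ∈ {0, 1}.
Finally, together with the visible shape, these determine p as stated.

2*x^2 - x*y - 2*x + 2*y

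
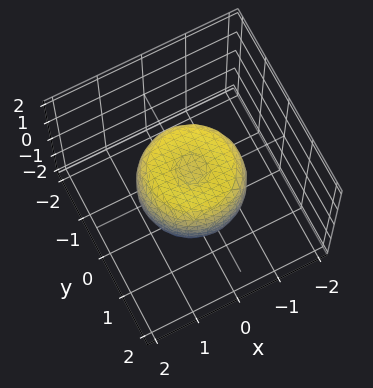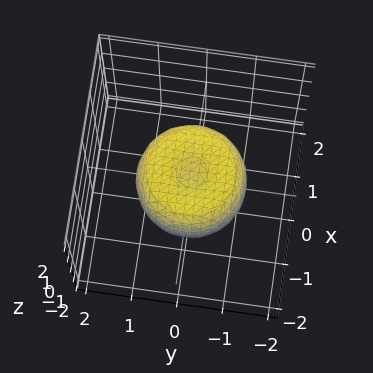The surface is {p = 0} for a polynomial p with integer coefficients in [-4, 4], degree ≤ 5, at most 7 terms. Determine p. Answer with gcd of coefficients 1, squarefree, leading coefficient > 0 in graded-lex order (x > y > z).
2*x^4 + 4*x^2*y^2 + 2*y^4 - 2*x^2 - 2*y^2 + 2*z^2 - 1

1. Degree: a generic line meets the surface in up to 4 points, so deg p = 4.
2. Symmetry: every cross-section ⟂ z is a circle, so x, y appear only via x² + y².
3. From the axis intercepts and sections: a circular section at z = 0 has radius between 1 and 2.
4. Fitting integer coefficients to these (and the overall shape) gives p.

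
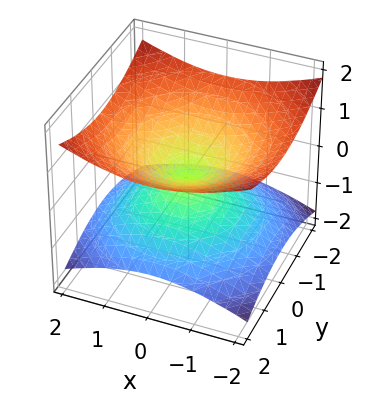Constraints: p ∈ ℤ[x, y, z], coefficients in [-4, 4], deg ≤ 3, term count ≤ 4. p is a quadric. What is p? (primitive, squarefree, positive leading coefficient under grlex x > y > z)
x^2 + y^2 - 3*z^2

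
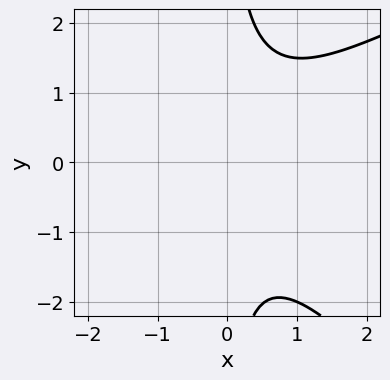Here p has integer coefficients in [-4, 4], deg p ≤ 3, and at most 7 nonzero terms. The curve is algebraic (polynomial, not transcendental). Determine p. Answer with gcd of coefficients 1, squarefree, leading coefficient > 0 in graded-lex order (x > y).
x^3 - x^2*y - 2*x*y^2 + 2*x^2 + 3

deg p = 3. A generic line meets the curve in up to 3 points.
Checking where it meets the axes: it misses every integer gridline on the x-axis; the curve avoids every integer y-axis point in the box.
Matching integer coefficients to the picture gives p.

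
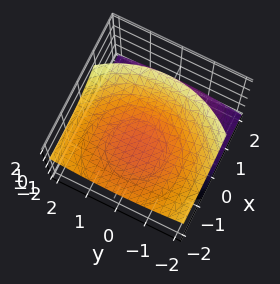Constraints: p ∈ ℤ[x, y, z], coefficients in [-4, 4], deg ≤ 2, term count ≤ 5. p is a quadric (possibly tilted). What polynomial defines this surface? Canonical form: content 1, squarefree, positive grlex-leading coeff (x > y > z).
The picture has 2 separate pieces.
deg p = 2.
Checking where it meets the axes: no x-intercept at any integer in the box; it misses every integer gridline on the y-axis.
Solving for integer coefficients yields p as stated.

x^2 + 2*x*z + y^2 - 2*z^2 + 1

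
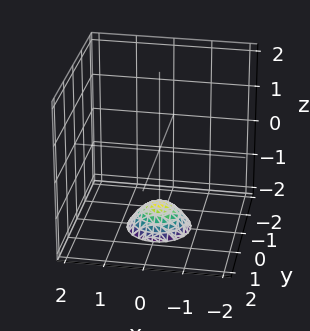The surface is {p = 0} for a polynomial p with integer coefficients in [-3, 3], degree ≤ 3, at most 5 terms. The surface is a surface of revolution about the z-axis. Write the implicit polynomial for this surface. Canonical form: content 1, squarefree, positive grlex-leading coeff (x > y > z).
First, degree: the shape is more complex than any degree-1 surface, so deg p = 2.
Next, symmetries: rotational symmetry about the z-axis ⇒ p depends on x, y only through x² + y².
Then, observable constraints: it misses every integer gridline on the y-axis; a circular section at z = -2 has radius between 0 and 1; the surface avoids every integer x-axis point in the box.
Finally, solving for integer coefficients yields p as stated.

2*x^2 + 2*y^2 + 2*z + 3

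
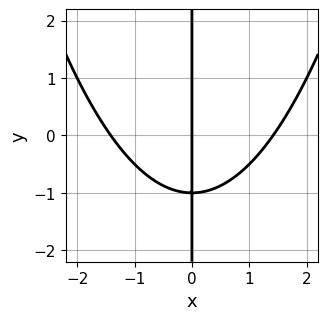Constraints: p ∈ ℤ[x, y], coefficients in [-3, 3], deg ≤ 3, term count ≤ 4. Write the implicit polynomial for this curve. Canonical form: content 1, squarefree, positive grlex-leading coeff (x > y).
x^3 - 2*x*y - 2*x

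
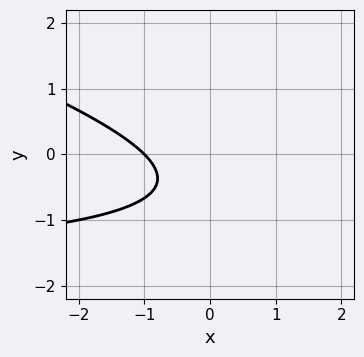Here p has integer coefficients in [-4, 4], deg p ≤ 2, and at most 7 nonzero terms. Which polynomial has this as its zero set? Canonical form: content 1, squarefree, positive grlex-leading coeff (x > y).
x*y + 3*y^2 + 2*x + 3*y + 2

(a) The degree is 2 — a generic line meets the curve in up to 2 points.
(b) Reading off the gridlines: it crosses the x-axis at the gridline x = -1; it misses every integer gridline on the y-axis.
(c) Solving for integer coefficients yields p as stated.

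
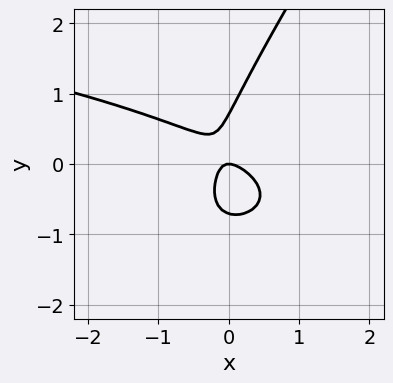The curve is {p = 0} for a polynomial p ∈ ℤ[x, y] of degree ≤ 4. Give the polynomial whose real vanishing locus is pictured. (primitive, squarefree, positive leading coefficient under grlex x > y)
(a) Degree: the shape is more complex than any degree-2 curve, so deg p = 3.
(b) Against the integer gridlines: one x-axis crossing is at x = 0; it meets the y-axis at y = 0 (among the integer gridlines).
(c) Putting this together gives p.

3*x*y^2 - 2*y^3 + 3*x^2 + 3*x*y + y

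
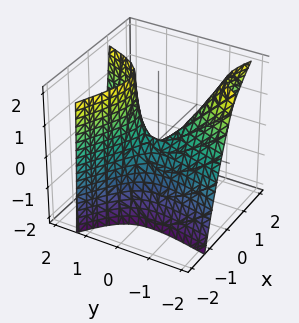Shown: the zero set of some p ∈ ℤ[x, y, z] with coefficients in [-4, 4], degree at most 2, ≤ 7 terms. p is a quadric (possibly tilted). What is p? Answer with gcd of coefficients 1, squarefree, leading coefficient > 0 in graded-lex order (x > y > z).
2*x^2 + 3*x*y - y^2 - y*z + z

First, the degree is 2 — no degree-1 surface has this shape.
Next, against the integer gridlines: one y-axis crossing is at y = 0; it crosses the x-axis at the gridline x = 0.
Finally, these observations pin down the coefficients.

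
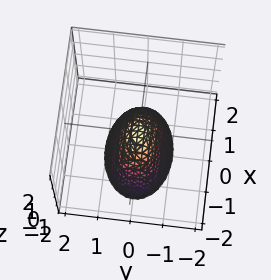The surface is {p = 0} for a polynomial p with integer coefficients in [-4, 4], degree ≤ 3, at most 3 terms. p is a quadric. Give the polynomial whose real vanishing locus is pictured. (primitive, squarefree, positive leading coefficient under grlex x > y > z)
x^2 + 2*y^2 + z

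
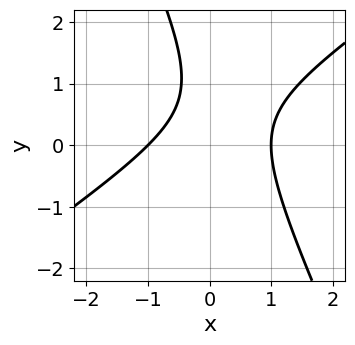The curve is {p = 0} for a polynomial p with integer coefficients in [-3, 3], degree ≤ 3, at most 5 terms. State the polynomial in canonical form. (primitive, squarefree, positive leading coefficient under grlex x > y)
First, degree: the shape is more complex than any degree-1 curve, so deg p = 2.
Then, checking where it meets the axes: the x-axis gridline crossings are at x ∈ {-1, 1}; no y-intercept at any integer in the box.
Finally, fitting integer coefficients to these (and the overall shape) gives p.

3*x^2 - 3*x*y - 2*y^2 + 3*y - 3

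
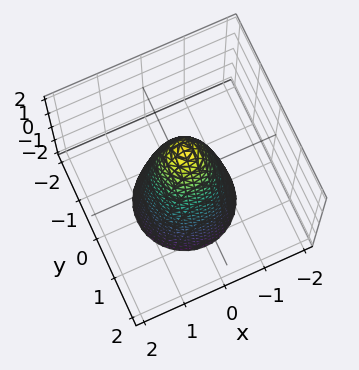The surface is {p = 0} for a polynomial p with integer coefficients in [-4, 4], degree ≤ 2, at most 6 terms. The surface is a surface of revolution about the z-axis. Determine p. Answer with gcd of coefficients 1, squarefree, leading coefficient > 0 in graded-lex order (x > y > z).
3*x^2 + 3*y^2 + z - 2

1. The degree is 2 — no degree-1 surface has this shape.
2. By symmetry, the surface is invariant under rotation about z: p = q(x² + y², z).
3. Checking where it meets the axes: a circular section at z = -2 has radius between 1 and 2; one z-axis crossing is at z = 2.
4. Matching integer coefficients to the picture gives p.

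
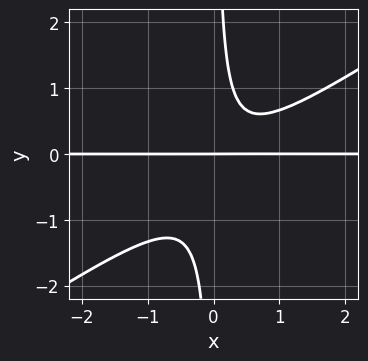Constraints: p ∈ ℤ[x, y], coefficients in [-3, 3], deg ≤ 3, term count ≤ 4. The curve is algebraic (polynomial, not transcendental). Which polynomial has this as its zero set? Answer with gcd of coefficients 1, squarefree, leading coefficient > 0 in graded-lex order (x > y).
The degree is 3 — a generic line meets the curve in up to 3 points.
Against the integer gridlines: one y-axis crossing is at y = 0; every point of the x-axis in the box is on the curve.
The integer polynomial consistent with all of this is the stated p.

2*x^2*y - 3*x*y^2 - x*y + y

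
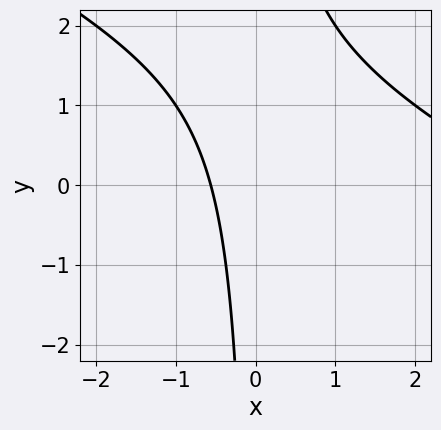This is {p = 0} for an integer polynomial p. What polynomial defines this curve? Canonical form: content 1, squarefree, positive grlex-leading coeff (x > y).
The degree is 2 — the shape is more complex than any degree-1 curve.
From the axis intercepts and sections: it misses every integer gridline on the y-axis.
Assembling these constraints gives the stated polynomial.

x^2 + 2*x*y - 3*x - 2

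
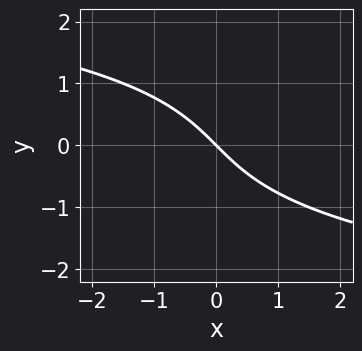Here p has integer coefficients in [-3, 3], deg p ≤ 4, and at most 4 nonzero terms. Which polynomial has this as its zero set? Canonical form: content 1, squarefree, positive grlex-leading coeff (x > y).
deg p = 3.
From the visible intercepts: it meets the y-axis at y = 0 (among the integer gridlines); it crosses the x-axis at the gridline x = 0.
Assembling these constraints gives the stated polynomial.

y^3 + 2*x + 2*y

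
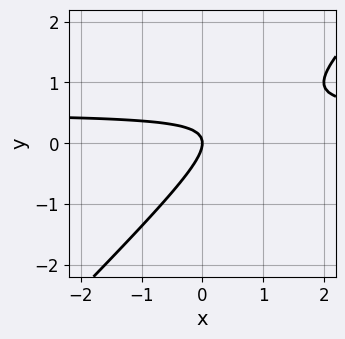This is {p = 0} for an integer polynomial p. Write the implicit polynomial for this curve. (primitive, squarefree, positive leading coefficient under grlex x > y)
2*x*y - 2*y^2 - x

(a) The degree is 2 — no degree-1 curve has this shape.
(b) From the visible intercepts: it meets the x-axis at x = 0 (among the integer gridlines); it meets the y-axis at y = 0 (among the integer gridlines).
(c) Together with the visible shape, these determine p as stated.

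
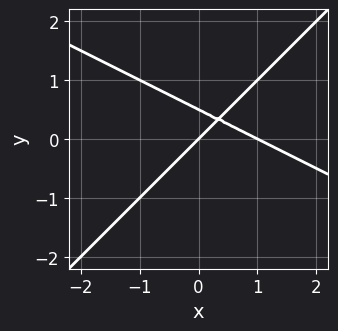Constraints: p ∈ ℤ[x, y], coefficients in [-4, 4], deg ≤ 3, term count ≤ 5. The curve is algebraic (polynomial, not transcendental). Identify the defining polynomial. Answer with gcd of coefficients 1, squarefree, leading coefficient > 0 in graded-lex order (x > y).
1. Degree: no degree-1 curve has this shape, so deg p = 2.
2. Against the integer gridlines: the x-axis gridline crossings are at x ∈ {0, 1}; one y-axis crossing is at y = 0.
3. Matching integer coefficients to the picture gives p.

x^2 + x*y - 2*y^2 - x + y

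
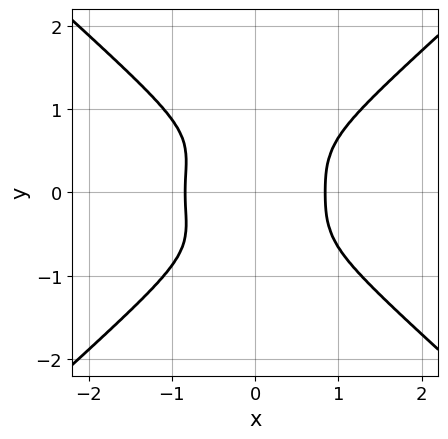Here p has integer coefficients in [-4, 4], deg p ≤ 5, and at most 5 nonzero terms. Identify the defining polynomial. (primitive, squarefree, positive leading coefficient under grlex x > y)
(a) Degree: no degree-3 curve has this shape, so deg p = 4.
(b) Symmetries: it's symmetric under y → −y, forcing even powers of y.
(c) Observable constraints: it misses every integer gridline on the y-axis.
(d) Together with the visible shape, these determine p as stated.

2*x^4 - 3*y^4 - x*y^2 - 1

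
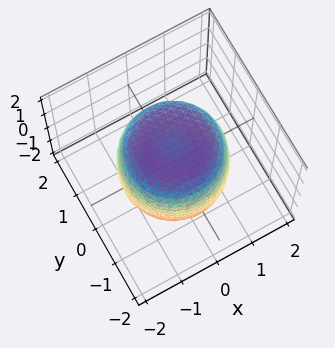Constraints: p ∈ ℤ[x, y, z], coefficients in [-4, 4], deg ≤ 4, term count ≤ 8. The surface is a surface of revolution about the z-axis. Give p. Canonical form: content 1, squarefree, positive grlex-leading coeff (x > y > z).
2*x^4 + 4*x^2*y^2 + 2*y^4 - 2*x^2 - 2*y^2 + 2*z^2 - 3

First, the degree is 4 — no degree-3 surface has this shape.
Then, symmetries: rotational symmetry about the z-axis ⇒ p depends on x, y only through x² + y².
Then, from the visible intercepts: a circular section at z = 0 has radius between 1 and 2.
Finally, solving for integer coefficients yields p as stated.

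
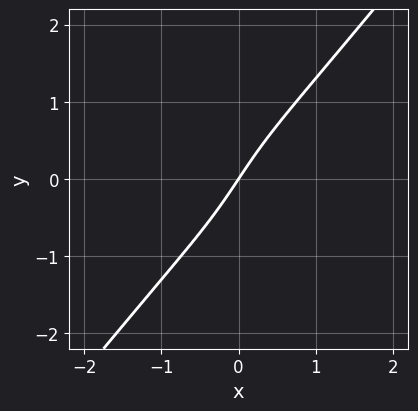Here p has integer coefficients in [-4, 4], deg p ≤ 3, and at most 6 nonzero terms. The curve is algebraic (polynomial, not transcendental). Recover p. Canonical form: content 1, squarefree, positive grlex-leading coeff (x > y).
3*x^3 - 2*x*y^2 + 3*x - 2*y

1. deg p = 3. No degree-2 curve has this shape.
2. Reading off the gridlines: one y-axis crossing is at y = 0; one x-axis crossing is at x = 0.
3. Putting this together gives p.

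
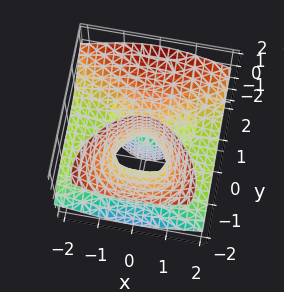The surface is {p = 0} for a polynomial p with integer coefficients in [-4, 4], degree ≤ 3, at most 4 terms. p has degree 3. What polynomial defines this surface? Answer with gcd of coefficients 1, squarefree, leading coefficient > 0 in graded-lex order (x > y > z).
(a) The picture has 2 separate pieces. Treating them together as one polynomial.
(b) The degree is 3 — the shape is more complex than any degree-2 surface.
(c) From the axis intercepts and sections: the visible x-axis segment lies entirely on the surface; it crosses the y-axis at the gridline y = -1.
(d) The integer polynomial consistent with all of this is the stated p. Check: (0, 0, 1) on the z-axis lies on the surface, and p(0, 0, 1) = 0. ✓

3*x^2*z - 2*y^3 + 3*y*z^2 - 2*y^2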